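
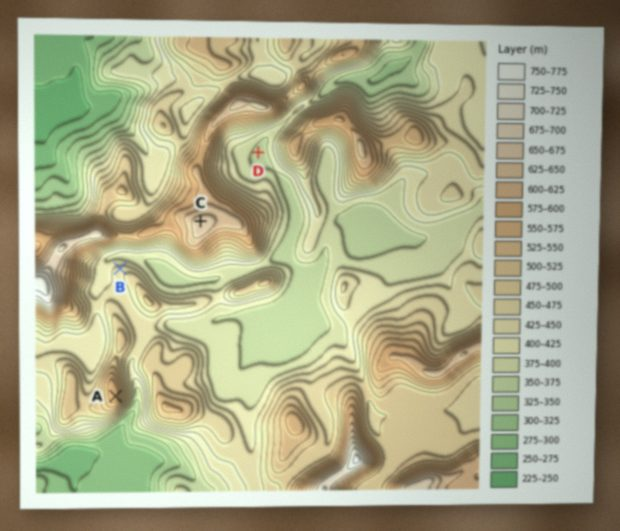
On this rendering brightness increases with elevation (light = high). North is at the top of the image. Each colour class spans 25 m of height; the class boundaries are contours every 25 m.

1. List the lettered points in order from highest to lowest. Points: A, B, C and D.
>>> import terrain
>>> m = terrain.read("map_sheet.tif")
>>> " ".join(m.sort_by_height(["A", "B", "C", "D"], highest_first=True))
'C A B D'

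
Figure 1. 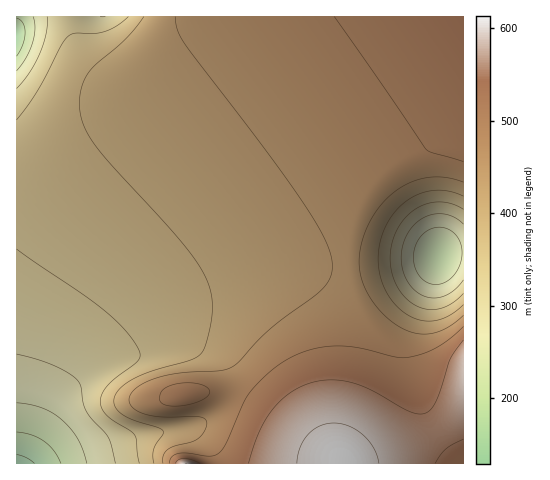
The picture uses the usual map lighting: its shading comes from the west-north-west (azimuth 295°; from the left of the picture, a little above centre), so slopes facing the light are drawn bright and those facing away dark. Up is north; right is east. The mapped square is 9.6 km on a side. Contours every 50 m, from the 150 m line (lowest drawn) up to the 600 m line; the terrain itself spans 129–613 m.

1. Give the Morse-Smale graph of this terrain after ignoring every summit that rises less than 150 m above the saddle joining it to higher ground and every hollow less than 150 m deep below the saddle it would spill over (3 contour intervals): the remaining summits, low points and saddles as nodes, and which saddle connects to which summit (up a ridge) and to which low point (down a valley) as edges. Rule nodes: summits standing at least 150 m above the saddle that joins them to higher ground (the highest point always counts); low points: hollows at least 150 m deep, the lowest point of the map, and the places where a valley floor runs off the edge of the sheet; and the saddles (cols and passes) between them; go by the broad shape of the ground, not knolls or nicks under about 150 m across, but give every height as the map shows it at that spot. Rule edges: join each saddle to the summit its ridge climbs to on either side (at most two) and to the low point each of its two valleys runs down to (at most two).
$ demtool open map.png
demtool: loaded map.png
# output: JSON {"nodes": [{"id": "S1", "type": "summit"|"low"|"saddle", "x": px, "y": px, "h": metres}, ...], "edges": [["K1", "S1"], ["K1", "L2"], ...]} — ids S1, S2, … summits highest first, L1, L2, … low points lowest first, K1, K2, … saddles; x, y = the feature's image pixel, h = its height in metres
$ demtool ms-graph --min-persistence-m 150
{"nodes": [
{"id": "S1", "type": "summit", "x": 343, "y": 460, "h": 613},
{"id": "L1", "type": "low", "x": 17, "y": 463, "h": 129},
{"id": "L2", "type": "low", "x": 17, "y": 36, "h": 155},
{"id": "L3", "type": "low", "x": 438, "y": 256, "h": 201},
{"id": "K1", "type": "saddle", "x": 351, "y": 266, "h": 455},
{"id": "K2", "type": "saddle", "x": 17, "y": 166, "h": 367}],
"edges": [["K1", "S1"], ["K1", "L1"], ["K1", "L3"], ["K2", "S1"], ["K2", "L1"], ["K2", "L2"]]}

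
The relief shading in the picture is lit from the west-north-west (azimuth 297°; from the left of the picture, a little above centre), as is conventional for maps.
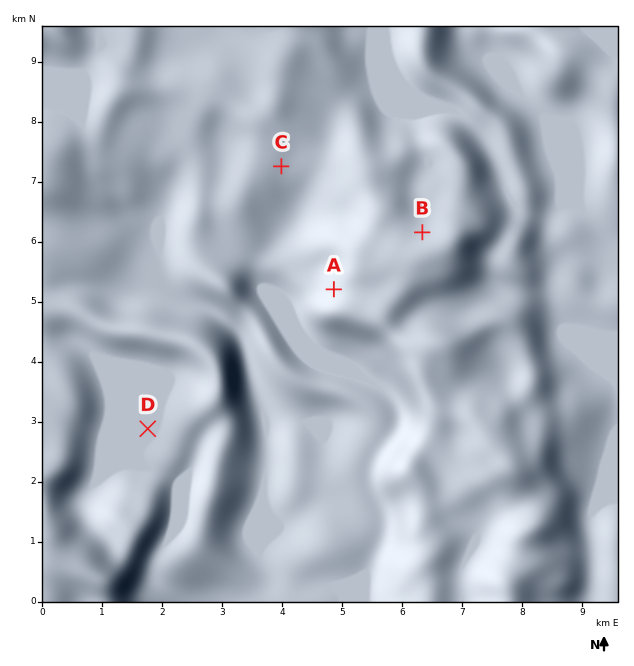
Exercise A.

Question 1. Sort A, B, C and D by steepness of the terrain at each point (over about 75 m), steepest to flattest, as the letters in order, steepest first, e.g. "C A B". A B C D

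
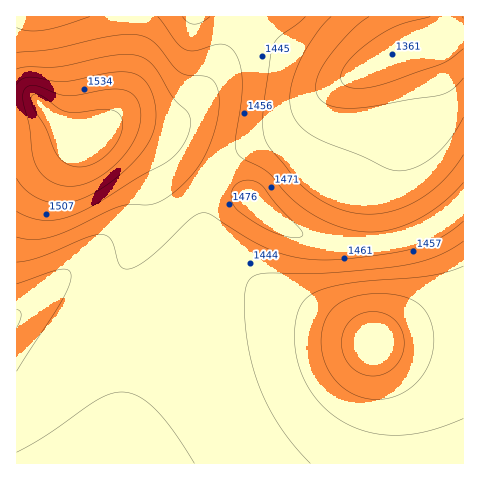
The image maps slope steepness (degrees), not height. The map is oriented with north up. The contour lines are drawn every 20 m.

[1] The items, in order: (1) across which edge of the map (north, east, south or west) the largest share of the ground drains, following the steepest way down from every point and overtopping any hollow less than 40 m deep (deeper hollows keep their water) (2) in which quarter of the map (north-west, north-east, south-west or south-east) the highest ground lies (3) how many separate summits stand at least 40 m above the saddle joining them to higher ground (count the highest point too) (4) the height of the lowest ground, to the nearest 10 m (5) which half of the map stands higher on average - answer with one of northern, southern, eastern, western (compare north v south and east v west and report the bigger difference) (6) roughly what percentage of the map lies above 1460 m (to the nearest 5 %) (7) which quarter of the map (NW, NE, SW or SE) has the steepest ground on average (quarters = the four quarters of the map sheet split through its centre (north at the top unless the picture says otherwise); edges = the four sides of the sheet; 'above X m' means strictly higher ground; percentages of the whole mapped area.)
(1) Drainage is mainly to the east: more ground falls towards that edge than towards any other.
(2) The highest point lies in the north-west quarter of the map.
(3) There is 1 summit with 40 m or more of prominence.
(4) The lowest ground is at about 1360 m.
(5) The western half stands higher on average than the eastern half.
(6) Roughly 30 % of the ground is higher than 1460 m.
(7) Slopes are steepest in the north-west quarter.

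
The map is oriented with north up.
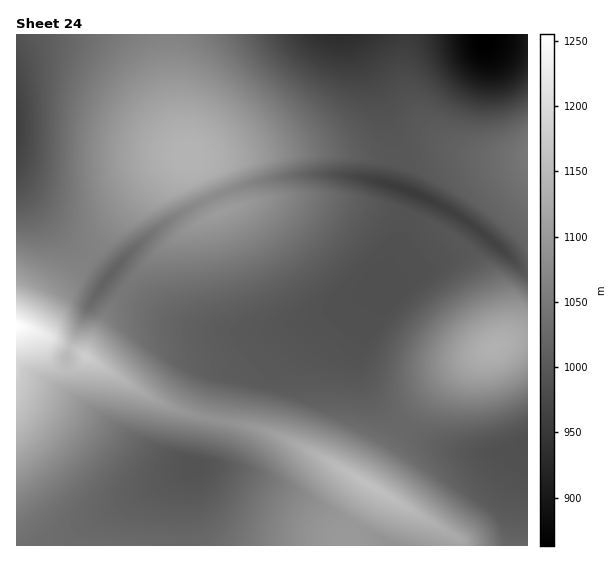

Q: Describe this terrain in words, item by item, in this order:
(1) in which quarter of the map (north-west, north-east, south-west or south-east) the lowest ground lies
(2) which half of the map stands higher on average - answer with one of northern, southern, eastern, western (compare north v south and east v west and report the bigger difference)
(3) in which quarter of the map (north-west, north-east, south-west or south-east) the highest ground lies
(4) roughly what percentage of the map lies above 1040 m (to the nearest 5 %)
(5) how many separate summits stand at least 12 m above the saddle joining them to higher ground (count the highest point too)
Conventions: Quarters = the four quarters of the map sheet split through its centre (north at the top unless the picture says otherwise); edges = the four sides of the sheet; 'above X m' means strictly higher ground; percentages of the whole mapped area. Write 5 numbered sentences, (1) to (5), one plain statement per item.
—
(1) The lowest point lies in the north-east quarter of the map.
(2) Taken as a whole, the western half is higher than the eastern.
(3) The highest ground is in the south-west quarter.
(4) Ground above 1040 m makes up about 45 % of the sheet.
(5) There are 7 summits with 12 m or more of prominence.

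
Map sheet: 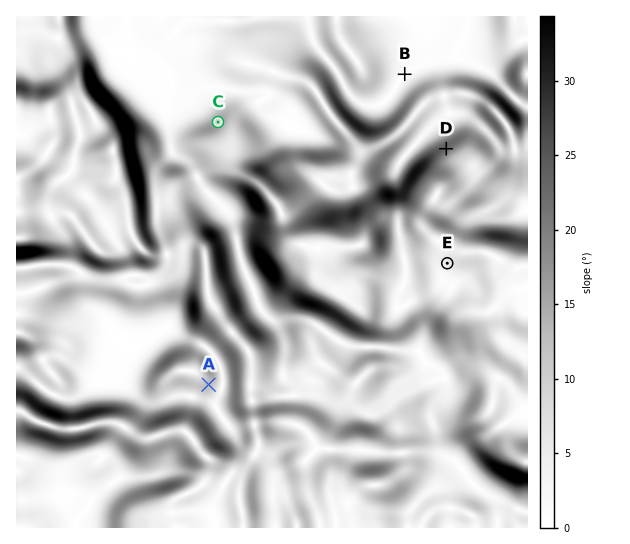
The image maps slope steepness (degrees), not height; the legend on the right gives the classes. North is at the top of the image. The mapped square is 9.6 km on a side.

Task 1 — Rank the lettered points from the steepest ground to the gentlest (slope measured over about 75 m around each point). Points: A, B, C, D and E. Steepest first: D C A E B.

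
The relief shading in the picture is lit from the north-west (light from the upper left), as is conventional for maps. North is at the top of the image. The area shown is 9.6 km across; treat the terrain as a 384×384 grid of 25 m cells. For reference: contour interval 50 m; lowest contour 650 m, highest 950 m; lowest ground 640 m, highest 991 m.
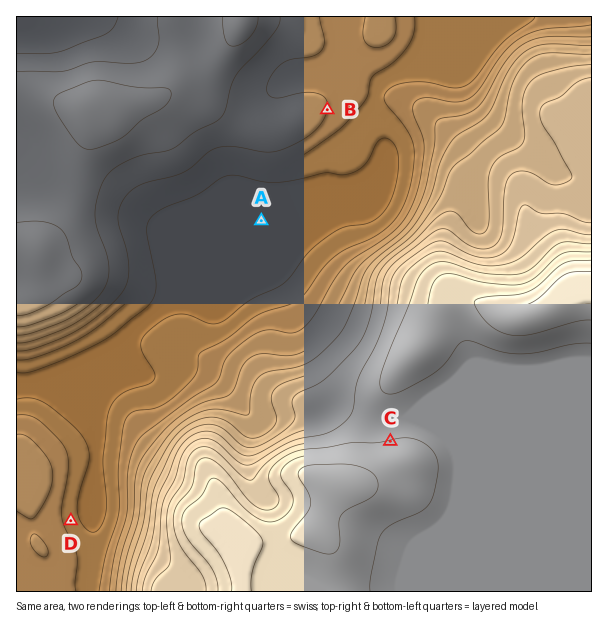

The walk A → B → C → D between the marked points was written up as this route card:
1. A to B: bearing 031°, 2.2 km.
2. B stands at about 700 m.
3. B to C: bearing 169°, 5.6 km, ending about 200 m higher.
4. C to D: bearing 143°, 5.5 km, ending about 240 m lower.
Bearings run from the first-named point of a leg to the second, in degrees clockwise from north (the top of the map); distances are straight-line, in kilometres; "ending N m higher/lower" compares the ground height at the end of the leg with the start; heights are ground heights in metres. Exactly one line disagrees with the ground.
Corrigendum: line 4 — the bearing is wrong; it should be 256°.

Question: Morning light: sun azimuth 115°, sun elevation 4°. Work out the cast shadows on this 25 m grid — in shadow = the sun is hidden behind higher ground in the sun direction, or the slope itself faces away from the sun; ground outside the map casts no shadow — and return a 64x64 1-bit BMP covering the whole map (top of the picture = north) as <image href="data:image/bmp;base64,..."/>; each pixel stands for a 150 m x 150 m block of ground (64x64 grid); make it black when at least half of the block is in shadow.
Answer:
<image width="64" height="64" href="data:image/bmp;base64,Qk0+AgAAAAAAAD4AAAAoAAAAQAAAAEAAAAABAAEAAAAAAAACAAATCwAAEwsAAAIAAAAAAAAA////AAAAAAAAfw8AAAAAAAH/HwAAAAAAA/8+AAAAAAAH/4AAAAAAAA//wAAAAAAAP//gAAAAAAB//+AAAAAAAP//4AYAAAAA///wDwAAAAA///gfAAAAAD//+D8AAAAAH//4PAAAAAA///g8AAAAAD//+H4AAAAAf//4/4AAAAD///n/+AAAAP//+f/4wAAA//////yAAAD//////AAAAP/////8AAAA//////4AAAD////8fgAAAP////5/AAAA//////+AAAD//////8AAAAf//9//wAAAAP4P///gAAAAAA////AAAAAAB///8AAAAAAP///wAAAAAA////gAAAAAH///+AAAAAAf///8AeAAAD////4D8AAAP////gf4AAA////+H/wAAD////4//AAAP////n//AAA////+//sAAB//////8AAAD//////gAAAH/////wAAAAf/////AAAAA////z4AAAAD////HgAAAAP///8eAAAAAP///x4AAAAAAH//jAAAAAAAH/+AAAAAAAAH/4AAAAAAAAP/AAAAAAAAAf54AAAAAAAA+H+AAAAAAAAA/8AAAAAAAAH/wA8AAAAAAf+AH4AAAAAD/4Y/gwAAAAf/gP+HgAAAD//A/4+AAAAP/+D/jwQAAA//8f4PDgAAB///AA8PAAAH//gADw8AAAP/wA=="/>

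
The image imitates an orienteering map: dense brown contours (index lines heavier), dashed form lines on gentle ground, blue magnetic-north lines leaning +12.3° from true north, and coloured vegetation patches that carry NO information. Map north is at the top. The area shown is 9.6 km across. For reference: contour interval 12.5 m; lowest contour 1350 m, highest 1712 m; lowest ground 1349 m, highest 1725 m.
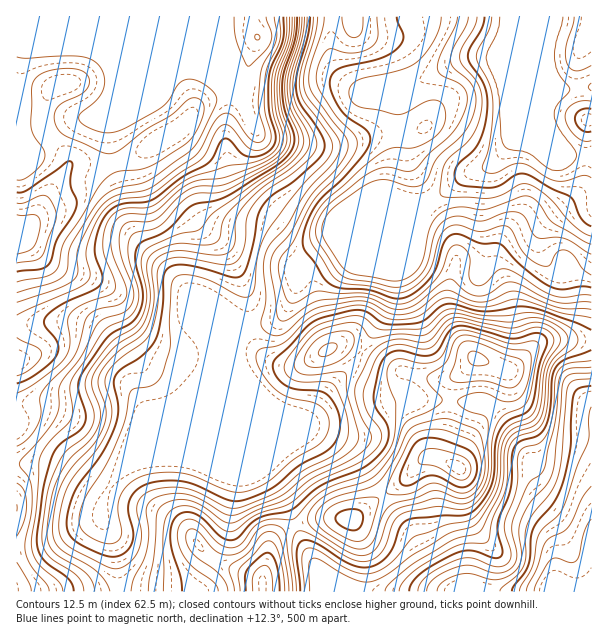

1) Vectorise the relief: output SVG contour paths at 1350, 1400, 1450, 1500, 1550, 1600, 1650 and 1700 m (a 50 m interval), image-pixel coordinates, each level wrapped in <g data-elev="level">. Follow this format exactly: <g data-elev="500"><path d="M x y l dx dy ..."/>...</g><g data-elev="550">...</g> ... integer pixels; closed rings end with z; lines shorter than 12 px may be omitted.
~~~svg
<g data-elev="1350"><path d="M563 17l-7 25-1 18 3 12 11 15 1 3-14 17-2 10 4 9 17 24 2 6-4 6-5 5-5 3-6 1-11-4-13-11-6-4-19-3-5-6-2-8-3-46-12-30 2-8 9-19 3-15"/></g><g data-elev="1400"><path d="M534 591l3-9 14-22 6-2 15 5 5-3 7-29 7-12"/><path d="M591 244l-7-3-30-18-6-5-11-17-6-4-6-1-39 13-28-2-9 2-8 4-6 5-5 9-6 30-4 9-8 9-11 5-12 1-33-6-8-3-8-8-15-24-3-9 1-9 6-9 9-9 25-18 14-6 12 0 22 7 11-2 6-6 9-21 22-20 8-9 8-19 0-17-5-11-18-16-2-7 3-9 12-23 3-10"/></g><g data-elev="1450"><path d="M500 591l3-4 15-12 5-8 3-10-1-23 2-10 7-12 17-20 6-13 5-21 4-63 2-9 7-6 16-1"/><path d="M591 295l-9 0-18 2-10-1-13-6-26-18-11-3-7 2-12 13-5 2-4-1-5-3-2-4 1-17-1-7-5-6-8-3-4 2-3 4-7 19-7 11-16 15-12 7-14 1-19-9-9-2-27 0-18-2-8 2-18 10-4 0-3-3-8-27-1-7 2-8 13-16 20-41 31-33 10-13 3-9 0-6-2-5-19-19-17-27-3-11 2-12 5-11 6-6 24 4 10-2 9-4 4-5 2-6-1-19"/></g><g data-elev="1500"><path d="M409 591l3-9 9-9 14-9 21-11 14-3 24 8 4 0 3-2 2-5-5-18 0-9 12-35 2-31 2-9 5-7 18-6 8-8 5-18 2-33 5-11 9-7 25-9"/><path d="M591 330l-15-7-33-12-21-5-39 5-28-7-8 0-7 3-17 14-15 3-24-1-16-11-9-2-11 1-30 8-10 7-18 20-15 13-2 4 0 5 5 10 9 8 10 3 24 3 6 3 5 5 6 13 2 13-3 12-8 11-30 17-29 23-28 12-14-1-31-15-15-4-23 0-16 5-10 8-5 10 0 9 5 20-1 9-5 9-8 5-8 1-10-3-20-9-10-8-3-6-1-9 5-25 7-14 24-31 13-30 2-15-4-23 1-7 7-8 15-9 9-8 7-8 4-8 6-28 0-29 2-8 8-5 10-1 21 4 27 8 6 0 5-2 6-12 6-23 3-22 6-12 9-11 27-18 18-16 6-9 2-6-2-8-23-34-4-15 1-15 10-36 3-21"/></g><g data-elev="1550"><path d="M84 591l-2-7-5-8-24-16-6-6-4-8-1-10 6-44 8-23 8-16 22-17 7-13 1-12-9-24 2-10 6-11 17-22 7-7 17-9 8-11 4-11 1-10-6-35 1-6 4-5 6-4 24-11 24-6 15-17 67-47 13-13 3-8 0-7-11-29-2-22 2-15 11-33 2-21"/><path d="M304 591l-2-33 1-6 3-3 5-1 7 3 23 14 12 6 9 3 9-1 9-3 10-7 24-26 32-12 22-4 9-7 12-16 6-13 2-12 1-26 5-13 8-9 19-8 6-9 6-42 12-24-1-6-4-4-6-4-7-1-18 6-9 0-42-10-9-1-10 4-13 18-6 4-9 1-21-5-13 4-6 5-5 7-12 33 1 9 3 9 14 22 0 8-6 9-18 14-42 19-25 20-33 12-24 16-5 1-6-3-18-16-10-6-11-1-10 3-7 7-2 12-1 63"/><path d="M320 356l4 1 7-3 5-4 1-5-5-2-8 2-5 6z"/></g><g data-elev="1600"><path d="M31 591l-2-9-12-20"/><path d="M289 591l-2-19-6-31-5-7-7-3-8 4-13 18-18 13-1 6 5 19"/><path d="M353 548l10 1 8-5 4-7 9-24 4-6 5-3 22-6 19-7 6 0 21 8 7-2 6-4 8-11 3-14-2-25-5-12-23-10-9-2-11 1-19 5-9 8-12 25-17 24-10 6-32 9-13 8-7 10 0 6 2 4 11 9z"/><path d="M17 536l7-16 3-16-3-13-7-8"/><path d="M17 446l10-7 9-11 5-12-1-17 1-6 7-9 20-19 6-9 4-9 9-30 11-8 21-4 6-6 2-6-1-6-12-29-3-13 1-15 5-11 9-5 20 0 7-2 8-5 18-17 10-6 11-4 24-2 30-11 16-8 10-10 3-12-7-27-1-29 2-13 11-27 2-24"/><path d="M505 387l8 0 7-6 4-12 0-4-3-5-45-18-9-1-6 3-3 4-3 15-5 12 1 5 8 3 27-2z"/></g><g data-elev="1650"><path d="M17 302l40-13 17-9 4-8-1-17 2-9 13-27 10-13 6-6 9-5 24-4 9-3 43-30 7-8 13-26 8-9 6-2 4 2 20 24 6 3 6-1 2-4 0-5-7-27 2-27 3-13 10-17 3-8 1-8-3-15"/></g><g data-elev="1700"><path d="M17 263l18-3 6-3 15-41-4-13-7-7-6 0-16 7-6 0"/></g>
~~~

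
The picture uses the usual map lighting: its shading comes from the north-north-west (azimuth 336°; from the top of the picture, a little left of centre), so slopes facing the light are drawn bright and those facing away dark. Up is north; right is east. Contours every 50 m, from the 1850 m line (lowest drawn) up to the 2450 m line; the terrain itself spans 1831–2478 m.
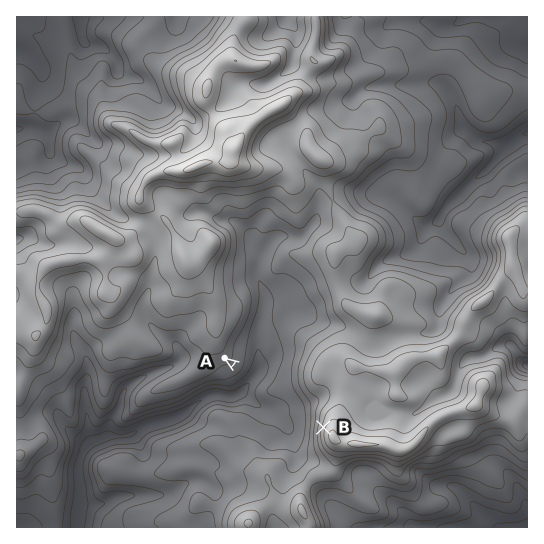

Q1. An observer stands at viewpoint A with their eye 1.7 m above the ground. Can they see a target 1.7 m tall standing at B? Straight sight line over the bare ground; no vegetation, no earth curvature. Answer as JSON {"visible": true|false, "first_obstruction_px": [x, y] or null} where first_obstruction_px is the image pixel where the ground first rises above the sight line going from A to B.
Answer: {"visible": true, "first_obstruction_px": null}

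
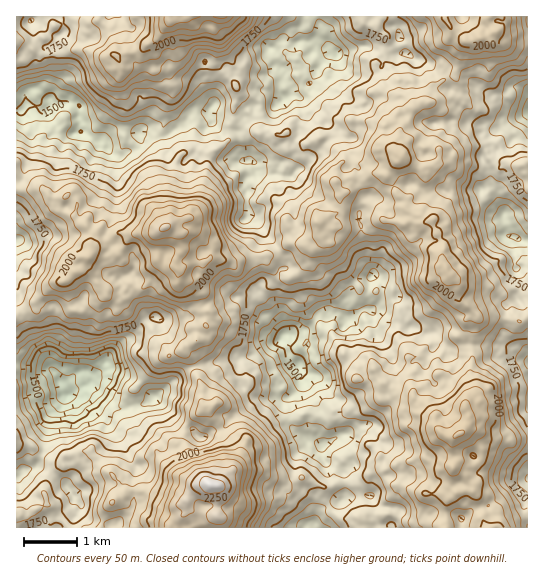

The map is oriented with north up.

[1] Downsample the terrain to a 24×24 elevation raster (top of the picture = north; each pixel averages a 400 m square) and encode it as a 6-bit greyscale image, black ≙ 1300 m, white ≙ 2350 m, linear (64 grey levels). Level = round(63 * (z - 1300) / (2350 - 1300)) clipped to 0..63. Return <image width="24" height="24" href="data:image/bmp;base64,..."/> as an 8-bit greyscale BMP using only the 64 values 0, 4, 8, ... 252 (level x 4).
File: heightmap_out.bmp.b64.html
<image width="24" height="24" href="data:image/bmp;base64,Qk12BgAAAAAAADYEAAAoAAAAGAAAABgAAAABAAgAAAAAAEACAAATCwAAEwsAAAABAAAAAAAAAAAAAAEBAQACAgIAAwMDAAQEBAAFBQUABgYGAAcHBwAICAgACQkJAAoKCgALCwsADAwMAA0NDQAODg4ADw8PABAQEAAREREAEhISABMTEwAUFBQAFRUVABYWFgAXFxcAGBgYABkZGQAaGhoAGxsbABwcHAAdHR0AHh4eAB8fHwAgICAAISEhACIiIgAjIyMAJCQkACUlJQAmJiYAJycnACgoKAApKSkAKioqACsrKwAsLCwALS0tAC4uLgAvLy8AMDAwADExMQAyMjIAMzMzADQ0NAA1NTUANjY2ADc3NwA4ODgAOTk5ADo6OgA7OzsAPDw8AD09PQA+Pj4APz8/AEBAQABBQUEAQkJCAENDQwBEREQARUVFAEZGRgBHR0cASEhIAElJSQBKSkoAS0tLAExMTABNTU0ATk5OAE9PTwBQUFAAUVFRAFJSUgBTU1MAVFRUAFVVVQBWVlYAV1dXAFhYWABZWVkAWlpaAFtbWwBcXFwAXV1dAF5eXgBfX18AYGBgAGFhYQBiYmIAY2NjAGRkZABlZWUAZmZmAGdnZwBoaGgAaWlpAGpqagBra2sAbGxsAG1tbQBubm4Ab29vAHBwcABxcXEAcnJyAHNzcwB0dHQAdXV1AHZ2dgB3d3cAeHh4AHl5eQB6enoAe3t7AHx8fAB9fX0Afn5+AH9/fwCAgIAAgYGBAIKCggCDg4MAhISEAIWFhQCGhoYAh4eHAIiIiACJiYkAioqKAIuLiwCMjIwAjY2NAI6OjgCPj48AkJCQAJGRkQCSkpIAk5OTAJSUlACVlZUAlpaWAJeXlwCYmJgAmZmZAJqamgCbm5sAnJycAJ2dnQCenp4An5+fAKCgoAChoaEAoqKiAKOjowCkpKQApaWlAKampgCnp6cAqKioAKmpqQCqqqoAq6urAKysrACtra0Arq6uAK+vrwCwsLAAsbGxALKysgCzs7MAtLS0ALW1tQC2trYAt7e3ALi4uAC5ubkAurq6ALu7uwC8vLwAvb29AL6+vgC/v78AwMDAAMHBwQDCwsIAw8PDAMTExADFxcUAxsbGAMfHxwDIyMgAycnJAMrKygDLy8sAzMzMAM3NzQDOzs4Az8/PANDQ0ADR0dEA0tLSANPT0wDU1NQA1dXVANbW1gDX19cA2NjYANnZ2QDa2toA29vbANzc3ADd3d0A3t7eAN/f3wDg4OAA4eHhAOLi4gDj4+MA5OTkAOXl5QDm5uYA5+fnAOjo6ADp6ekA6urqAOvr6wDs7OwA7e3tAO7u7gDv7+8A8PDwAPHx8QDy8vIA8/PzAPT09AD19fUA9vb2APf39wD4+PgA+fn5APr6+gD7+/sA/Pz8AP39/QD+/v4A////AHhwbHiIlLTQ1NjAjGxYWGx0cISYnKCkiGx0YGyUlKTQ4OjImHxsZGBkeJCkqKiYdFhoaHSMhJTA4OTMnHxwYGBsgIyksKyMZGRgcHhwdIycqLi8nHRUTFxsfJCouKycfGBESFhYYHSIiJSgiGRQUFBgeJi4xMCkhEwkHCxEUFRwmJiEaFRUWGBwhJysuMCkcEAYCBQwUExgkIx0YEg8SGyAiJiUoLScbDwUFBgkVHB4hHhoXEAwSHSEgIiIjJSAZFA0REg8YHyMlIBoSDA4VGxsbHx4hIh4ZHRocHx4cHCAlJB0TDg8TEhQYGh0iJiEfICEjJCUjICUnIx0YFhcUExMWGyIoJyAdHSUpJyYmKS4rJCAbHR4cFxQWICotJx8aGCIqKygnLTAtKiUhHyIiHRYZISssIxsVFB0lKiksMjIvKiAdISUnIx8gJyooHRMQGSEmJyYqMjMxJhcYICQoJSMnKSolGhISHyQmIx8kKioqJBcYHCAlJiMmJyUiGRUZHyAfGxgcISAgHBUUFxokJSYoJycjGxkeGhgWEhEUGRoaGBMVGBoeIiUqKSckHRocEhIPDhESFBUWFhcZGhocHSInJiMgGxgWDQ0OEBcYFxcTExcWFBcZHB8kJCIfHBkSDg0QGSEfHh4XFhkVERIVGR0gIiIgHRoUGBYXICgnJCIcGxoUERIRExocHB4hICAcHRsdIicoKicjIxwTEhEPEhgaGiEnKSgjGxscICMlLTEwLygbFRMSGBwaHSQpKiskA=="/>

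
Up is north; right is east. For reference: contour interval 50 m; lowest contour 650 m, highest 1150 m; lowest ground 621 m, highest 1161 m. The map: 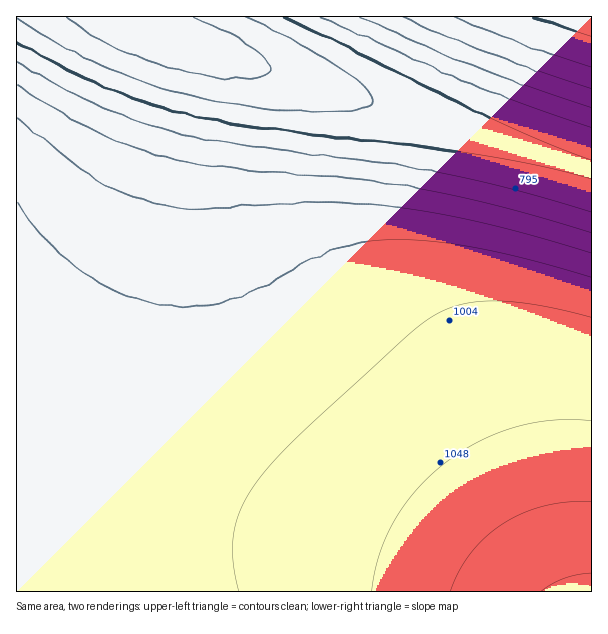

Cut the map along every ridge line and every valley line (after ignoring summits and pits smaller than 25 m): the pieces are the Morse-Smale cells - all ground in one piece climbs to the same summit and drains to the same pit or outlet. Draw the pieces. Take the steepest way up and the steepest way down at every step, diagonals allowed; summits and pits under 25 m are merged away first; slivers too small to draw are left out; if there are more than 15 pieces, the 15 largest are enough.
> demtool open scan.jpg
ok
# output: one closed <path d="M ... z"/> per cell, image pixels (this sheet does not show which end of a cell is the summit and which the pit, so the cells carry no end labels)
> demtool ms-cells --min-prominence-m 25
<path d="M129 16l-113 1 0 574 575 1 1-422-362-112-95-32-5-5z"/><path d="M591 16l-460 0-1 5 5 5 95 32 361 111z"/>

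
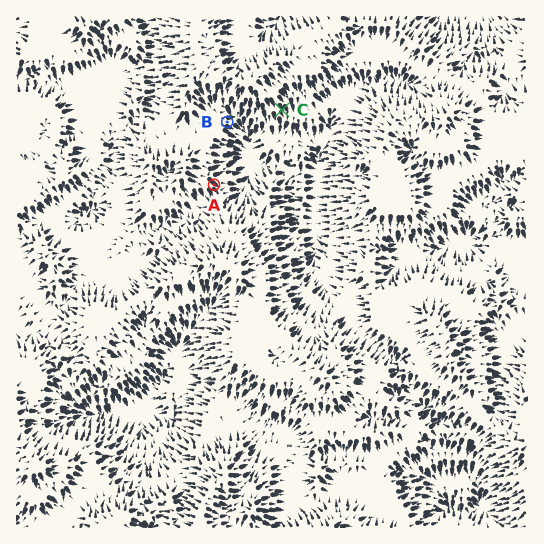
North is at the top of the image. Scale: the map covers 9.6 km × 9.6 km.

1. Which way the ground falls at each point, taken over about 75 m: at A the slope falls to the SE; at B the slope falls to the E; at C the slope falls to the SE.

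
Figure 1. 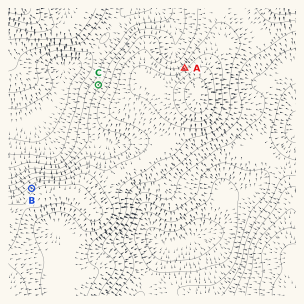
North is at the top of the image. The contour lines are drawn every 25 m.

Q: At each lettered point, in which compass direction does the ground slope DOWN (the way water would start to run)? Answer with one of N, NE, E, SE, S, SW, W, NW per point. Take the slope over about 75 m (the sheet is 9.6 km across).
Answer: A NW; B NW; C NW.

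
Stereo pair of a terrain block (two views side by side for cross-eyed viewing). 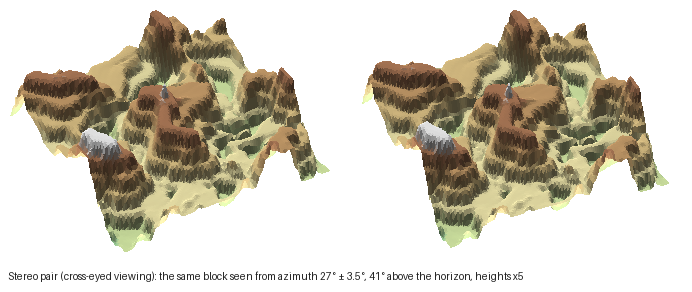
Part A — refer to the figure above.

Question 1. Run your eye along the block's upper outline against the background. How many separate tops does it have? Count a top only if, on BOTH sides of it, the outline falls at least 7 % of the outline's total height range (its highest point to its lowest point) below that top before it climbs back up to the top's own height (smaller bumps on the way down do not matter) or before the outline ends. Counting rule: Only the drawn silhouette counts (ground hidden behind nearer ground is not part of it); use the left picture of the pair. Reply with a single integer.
2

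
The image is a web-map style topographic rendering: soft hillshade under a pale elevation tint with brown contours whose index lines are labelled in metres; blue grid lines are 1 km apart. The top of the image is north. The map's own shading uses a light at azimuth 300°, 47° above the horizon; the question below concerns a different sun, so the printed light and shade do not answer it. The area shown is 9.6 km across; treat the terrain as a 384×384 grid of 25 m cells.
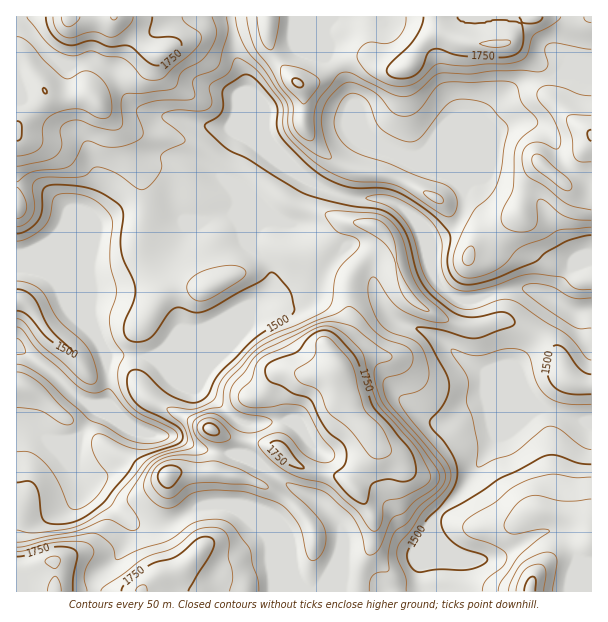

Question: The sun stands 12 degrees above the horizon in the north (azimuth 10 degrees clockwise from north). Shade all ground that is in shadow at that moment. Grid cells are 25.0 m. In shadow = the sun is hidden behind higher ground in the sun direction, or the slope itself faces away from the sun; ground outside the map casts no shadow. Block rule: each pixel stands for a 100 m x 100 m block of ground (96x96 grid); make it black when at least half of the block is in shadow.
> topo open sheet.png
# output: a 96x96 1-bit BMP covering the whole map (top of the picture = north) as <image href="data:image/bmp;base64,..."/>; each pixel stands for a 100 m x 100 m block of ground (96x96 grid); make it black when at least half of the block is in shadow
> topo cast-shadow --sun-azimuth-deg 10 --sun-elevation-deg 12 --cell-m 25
<image width="96" height="96" href="data:image/bmp;base64,Qk2+BAAAAAAAAD4AAAAoAAAAYAAAAGAAAAABAAEAAAAAAIAEAAATCwAAEwsAAAIAAAAAAAAA////AAAAAAAAAAAAAAAAAAAAAAAAAAAAAAAAAAAAAAAAAAAAAAAAAAAAAAAAAAAAAAAAAAAAAAAAAAAAAAAAAAAAAAAAAAAAAAAAAAAAAAAAAAAAAAAAAAAPgAAAAAAAAAAAAAA/gAAAAAAAAAAAACA/AAAAAAAAAAAD4PAAAAAAAAAAAAAH4PgAAAAAAAGAAAYH4LgAAAAAAAHAAA4PwDwAAAAAAAPgcfwfwD4AAAAAAAPv//g/wH4AAAAAAAP///H/gH8AAAAAAAP//+P/AH8AAAAAAAOP/w/+AD8AAAAAAAAH/B/4AAAAAAAAAAAAAD/AAAAAAAAAAAAAAH4AAAAAAAAAAAAAAPgAAAAAAAAAAAABAPAAAAAAAAAAAAAD8eAYAAAAAAAAAAGH/AA8AAAAAAAAAB//4AB8AAAAAAAAAD//gAB4AAAAAAAAAD/4B4DwAAAAAAAAAH/wD+PgAAAAAAAAAH/AD+fgAAAAAB4AAP8AD+fAAAAAAD8AOPgADgeAAAAAAH8Af/AAAAfAAAAAAP8A/sAAAAfAAAAAAHwB+AAAAACAAAAAAAAD8AAAAAAAAAAAAAAP4AAAAAAAAAAAAAAfwAAAAAAAAAAAAAA/gAAAAAAAAAAAAAD/AAAAAAAAAAAAAAD+AHAAAAAAAADgAAD8AEAAAAAAAAfgAADwAAAAAAAAAA/gAADwAAAAAAAAAD/AAADgAAACAAAAAP8AAADgAAAHgAAAAf4AAADAAAAPwAAAAfgAAAaAAAAP8AAAAcB4AB8AAAAD+AAAAAD+AB8AAAAAfgAAAAD/gf8AAAAAHgAAAAH///8AAAAABgAAAAH//+AAAAAAAAAAAAH//8AAAAAAAAAAAAHz/4AAAAAAAAAAAAAADACAAAAAAAAAAAAAAB7AAAAAAAAAAAAAAD7gAAAAAAAAAA4ABz7gAAAAAAAA4B4ADz/wAAAAAAAB4D8ABD/wAAAAAAAB4D8AAD/gAAAAAAAAAH8AAH+BBgAAAAAAAP8AAH8D/wAAAAAAAf8AAPwH/wAAAAAAf/4AAfgP/gAAAAAH//gAA/gf/gAAAAA//+AAA/A/+AAAAAH//4AAA+D/8AAAAAf//gAAB4D/wAAAAAf/gAAABwD/gAAAAA/8AAAAAAD+AAAAAA/wAAAAAADwAAAAAB/gAAAAAADADAAAAB/AAAAAAAAADAAAAD/AAAAAAAAAHgAAAD+AAAAAAAAAPwAAAD8ABgAAAAAAfwAAAH4AHwAAAAAA/wAPAHwAP4AAAAAB/gP/gPwAf8D/AAAA+A//Af4A/8H/gAAAAA/8Af4B/+P/wAAAAB/wA/8b//P/4AAAAA/AA/8f////4AAAAAOA//wH////8AAAAAEB9/AD////+AAAAAP/x+AB4H//+AABw4f8B+AAAAP/+AAD///4B8AAAAP/+AAH/+AAA8AAAAH/8AAH/8AAA4AAAAD/IAAH/8AAAAAAAAAAAAAH/4AAAAAAAAAAA4AH/gAAAAAAAAAAA4ACAAAAAAAAAAAAA4AAAAAAAAAAAAAAAAA="/>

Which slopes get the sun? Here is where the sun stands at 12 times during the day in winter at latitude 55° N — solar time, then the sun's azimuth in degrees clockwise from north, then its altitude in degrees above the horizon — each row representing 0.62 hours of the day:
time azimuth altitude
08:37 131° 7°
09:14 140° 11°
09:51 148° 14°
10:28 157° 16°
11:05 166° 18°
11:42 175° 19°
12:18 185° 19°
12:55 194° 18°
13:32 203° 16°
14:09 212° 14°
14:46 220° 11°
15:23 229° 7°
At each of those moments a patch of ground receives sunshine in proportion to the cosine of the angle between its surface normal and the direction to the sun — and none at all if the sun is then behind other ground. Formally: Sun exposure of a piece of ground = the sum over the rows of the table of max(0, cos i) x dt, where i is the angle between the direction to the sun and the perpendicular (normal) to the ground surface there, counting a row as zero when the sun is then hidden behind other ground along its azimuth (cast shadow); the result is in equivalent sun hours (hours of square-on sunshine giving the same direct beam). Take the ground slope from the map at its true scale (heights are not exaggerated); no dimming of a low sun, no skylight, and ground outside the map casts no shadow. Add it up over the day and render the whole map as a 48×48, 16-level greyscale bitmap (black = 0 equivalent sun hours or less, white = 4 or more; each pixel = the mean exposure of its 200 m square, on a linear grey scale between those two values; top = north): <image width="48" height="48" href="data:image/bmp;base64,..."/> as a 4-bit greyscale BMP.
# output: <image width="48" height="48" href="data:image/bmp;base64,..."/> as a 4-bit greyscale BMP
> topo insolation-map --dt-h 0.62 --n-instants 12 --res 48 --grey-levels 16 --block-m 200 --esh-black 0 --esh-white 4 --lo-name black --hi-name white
<image width="48" height="48" href="data:image/bmp;base64,Qk32BAAAAAAAAHYAAAAoAAAAMAAAADAAAAABAAQAAAAAAIAEAAATCwAAEwsAABAAAAAAAAAAAAAAABEREQAiIiIAMzMzAERERABVVVUAZmZmAHd3dwCIiIgAmZmZAKqqqgC7u7sAzMzMAN3d3QDu7u4A////AHd2dlREV3iHd3Znd3d3d4h2d3ZmVWeHd3d3eGQiJXiYd2Vnd5h3eZdEREMzIzR3dzVneIdCESR5l2Znd5l3ipVWd3ZlQxFXdwABJGVTEAE3h1Vnd5l3eZiGd3mqljIlaAAAACNEMyIiRURneId3iaq4d5qqmHVFZyAAAANFZlQQAjZ3eWRoq5vKd3ZneImIhzEAAAFHiadCI1Z4qESLyHq8pkNEVniHZUQgAAFHm9yoiInNlEe9yIu96lMzRERERFVVMzIje8ze7/7HWL3beKrN7ZQ0MzNEREVVZmUyN4mry5Ulv+uGeaqpiIZEMiNEM0RVZ3dkIRIiIRNs2EIliamGM1dkMzMzIVVWd3dSAAABNWi7cxR3iIdTIlZlREQzM2Z3dmQQAAAr/JdSI1q6mHQhI1ZmZVVVRHeJliESMzSJcxEQJYuqhkISNFZmd2VUVYiIYyNYvMowAnqpiKqYZBEkZmZnd3ZWeJmFI2aMylEABL3LzbmIZCJGd3Znd3ebzKhSSbqqdCEQFWV5vMmHZEVnd3dnd3m8zEIUraiGQ0VDMyR6qqmHZWiIdmZnd3mZdgFKyWZkNFZmQRRmZVZ2VpqYZUV3d3d2QiW9plZlVmdmUxERE0ZTRnd2VFiZiIdlRIzJU1eruXdmVTEAAlYyNCEjRpqqqphURcuEI2iImYdmZVMQABESMhATe8qaqpZCI9pTRmdmeJiYZlQxAAABM0WM7GNGd1MiI8dFZnZVZ5q8qGVUMgACRWm7YgABMzI0d1NGd3ZmZ4qqu5dmVDI1VniEETZkIjRq3gJGd3d3d3dmiruHZmdmZ3dTJK/+uZrLqkVnd3eIh2ZURWd3iIhleIdURr3e7u3JZXd3d3eIh3ZlVDRoiIh0aIdVVniImrqId5d3d3Z4h3ZmZVZ3dnd2V4dVVVV3iaqqmOyHd3Znd3ZmZndlVVV5qpVFZ2Rnisy7zP2od3dmd3d2Znd2Zneal0I1i4VWiqmb37mId3qHd3eId3d3mYdBAAFI3ZZVZ3ebzFZ5qsuYd4iId3d5hTEAABW/2HdlVWisuVes7tqYiIh3ZneGQiR6zd/YMldmVovLh6zv7JmYiId2Z3dTNYzu3LhCRWd2Z6ylZ97suZqYd3ZniGU0aN23QzRXd3d3Z5hEisypmaqZiIiIdUNXjepTRWd3d3d3ZlM1iph3eKq6mZh1REZ4zsZFd3iYd3d3ZCFGeHd3isyoZVRFZnd4q4Zmd4mph3d3dURphlerzNyGZmiruXd2d3d3d5qpmHd3iImXMWequ6d4q83bh3dpmJmHeJqqmIiIiJqFM3d2Z2V6zduGaHed7Ly6vN3LqaqpmHdVZndUREV5rLh5vLrMple97+7uzN3cuodmd3VFZVaIq8vMuqzaQSR7uXerzu7v/rh3d2VYmIu7qrzKmKzIRFZndkNGrM3v/rd3d1WM7d3adEeamZqoZ3d2VVQ2q6qZmZiIiWet3dzKdkNGeIiId3d3ZVVFd1MzNIy6qniJmZmZh2VVVnh3d3d2Z3dmZVVlVYupiA=="/>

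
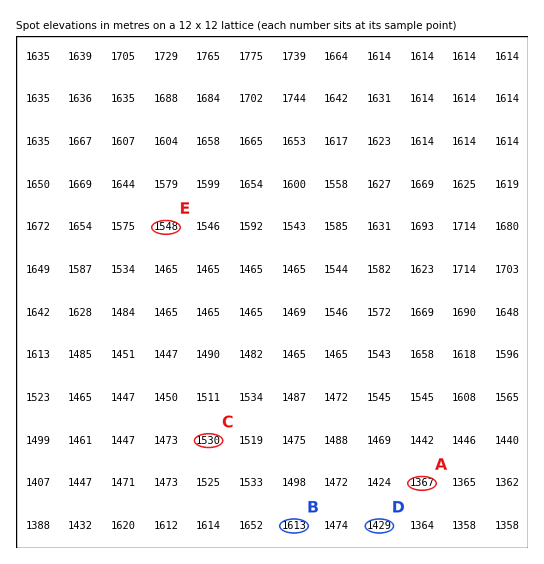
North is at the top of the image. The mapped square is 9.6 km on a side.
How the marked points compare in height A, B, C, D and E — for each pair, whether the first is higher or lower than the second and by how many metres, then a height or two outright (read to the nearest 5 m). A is lower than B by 250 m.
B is higher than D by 185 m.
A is lower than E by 185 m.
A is lower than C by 165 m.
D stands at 1430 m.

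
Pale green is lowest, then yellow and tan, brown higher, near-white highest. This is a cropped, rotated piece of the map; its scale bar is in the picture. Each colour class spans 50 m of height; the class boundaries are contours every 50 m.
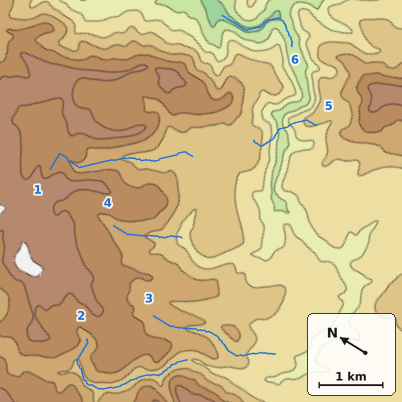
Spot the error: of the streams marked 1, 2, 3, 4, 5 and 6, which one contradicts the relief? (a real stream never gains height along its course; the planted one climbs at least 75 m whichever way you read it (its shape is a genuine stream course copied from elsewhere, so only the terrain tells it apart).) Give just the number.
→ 5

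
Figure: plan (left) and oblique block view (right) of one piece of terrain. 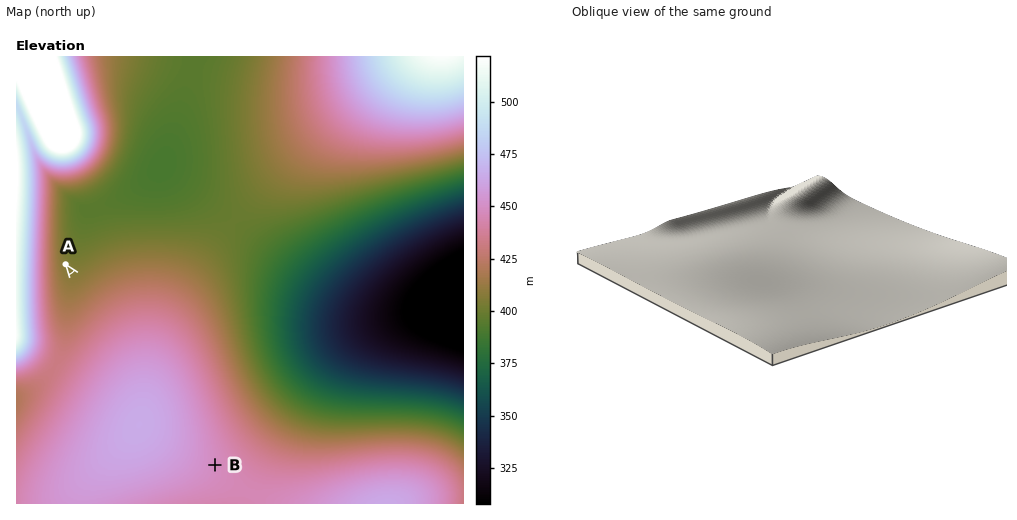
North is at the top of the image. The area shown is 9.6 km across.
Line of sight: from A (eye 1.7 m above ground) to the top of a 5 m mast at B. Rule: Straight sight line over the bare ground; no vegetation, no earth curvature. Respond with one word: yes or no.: no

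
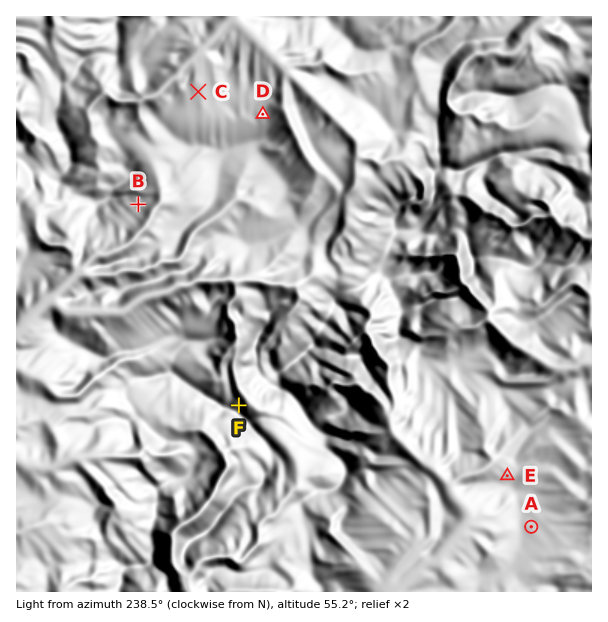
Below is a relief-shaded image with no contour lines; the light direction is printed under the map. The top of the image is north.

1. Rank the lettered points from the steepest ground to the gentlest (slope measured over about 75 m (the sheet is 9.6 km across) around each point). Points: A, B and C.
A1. B C A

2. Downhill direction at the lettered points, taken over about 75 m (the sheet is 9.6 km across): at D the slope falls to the NE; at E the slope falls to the NW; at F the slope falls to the NE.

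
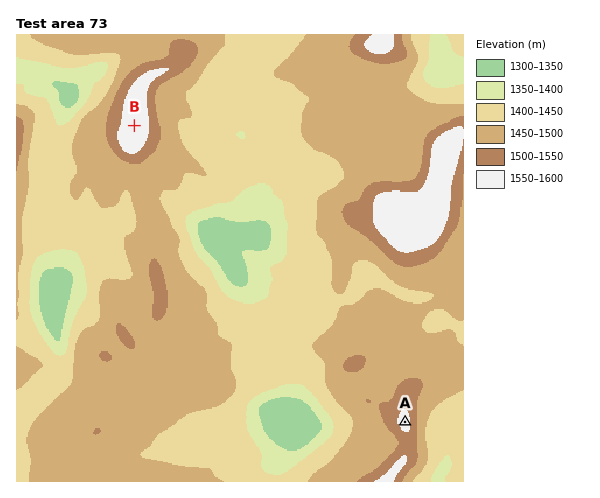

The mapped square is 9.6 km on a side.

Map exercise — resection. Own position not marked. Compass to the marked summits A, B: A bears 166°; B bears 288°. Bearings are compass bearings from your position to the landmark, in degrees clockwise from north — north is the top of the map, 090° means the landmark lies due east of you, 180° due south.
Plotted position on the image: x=349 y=195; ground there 1490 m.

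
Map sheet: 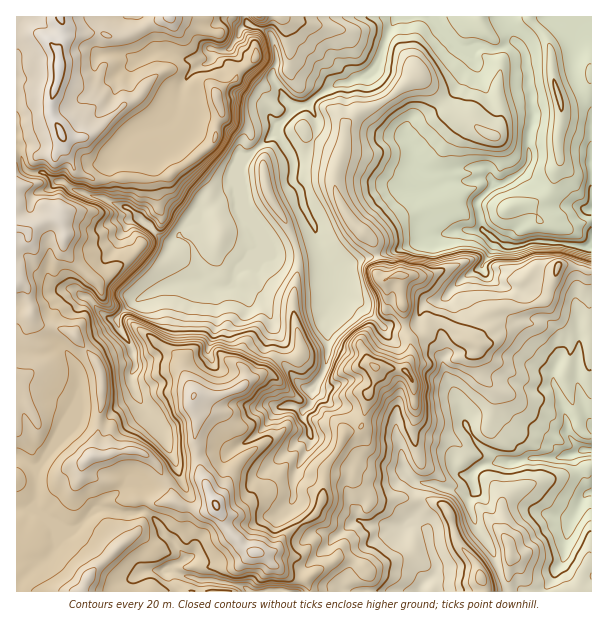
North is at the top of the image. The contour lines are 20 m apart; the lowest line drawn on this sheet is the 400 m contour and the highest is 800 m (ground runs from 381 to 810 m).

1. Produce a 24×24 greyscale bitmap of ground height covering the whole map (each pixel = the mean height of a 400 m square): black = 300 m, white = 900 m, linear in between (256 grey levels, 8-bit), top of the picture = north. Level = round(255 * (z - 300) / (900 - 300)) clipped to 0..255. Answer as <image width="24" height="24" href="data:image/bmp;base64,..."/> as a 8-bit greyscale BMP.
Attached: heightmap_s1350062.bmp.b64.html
<image width="24" height="24" href="data:image/bmp;base64,Qk12BgAAAAAAADYEAAAoAAAAGAAAABgAAAABAAgAAAAAAEACAAATCwAAEwsAAAABAAAAAAAAAAAAAAEBAQACAgIAAwMDAAQEBAAFBQUABgYGAAcHBwAICAgACQkJAAoKCgALCwsADAwMAA0NDQAODg4ADw8PABAQEAAREREAEhISABMTEwAUFBQAFRUVABYWFgAXFxcAGBgYABkZGQAaGhoAGxsbABwcHAAdHR0AHh4eAB8fHwAgICAAISEhACIiIgAjIyMAJCQkACUlJQAmJiYAJycnACgoKAApKSkAKioqACsrKwAsLCwALS0tAC4uLgAvLy8AMDAwADExMQAyMjIAMzMzADQ0NAA1NTUANjY2ADc3NwA4ODgAOTk5ADo6OgA7OzsAPDw8AD09PQA+Pj4APz8/AEBAQABBQUEAQkJCAENDQwBEREQARUVFAEZGRgBHR0cASEhIAElJSQBKSkoAS0tLAExMTABNTU0ATk5OAE9PTwBQUFAAUVFRAFJSUgBTU1MAVFRUAFVVVQBWVlYAV1dXAFhYWABZWVkAWlpaAFtbWwBcXFwAXV1dAF5eXgBfX18AYGBgAGFhYQBiYmIAY2NjAGRkZABlZWUAZmZmAGdnZwBoaGgAaWlpAGpqagBra2sAbGxsAG1tbQBubm4Ab29vAHBwcABxcXEAcnJyAHNzcwB0dHQAdXV1AHZ2dgB3d3cAeHh4AHl5eQB6enoAe3t7AHx8fAB9fX0Afn5+AH9/fwCAgIAAgYGBAIKCggCDg4MAhISEAIWFhQCGhoYAh4eHAIiIiACJiYkAioqKAIuLiwCMjIwAjY2NAI6OjgCPj48AkJCQAJGRkQCSkpIAk5OTAJSUlACVlZUAlpaWAJeXlwCYmJgAmZmZAJqamgCbm5sAnJycAJ2dnQCenp4An5+fAKCgoAChoaEAoqKiAKOjowCkpKQApaWlAKampgCnp6cAqKioAKmpqQCqqqoAq6urAKysrACtra0Arq6uAK+vrwCwsLAAsbGxALKysgCzs7MAtLS0ALW1tQC2trYAt7e3ALi4uAC5ubkAurq6ALu7uwC8vLwAvb29AL6+vgC/v78AwMDAAMHBwQDCwsIAw8PDAMTExADFxcUAxsbGAMfHxwDIyMgAycnJAMrKygDLy8sAzMzMAM3NzQDOzs4Az8/PANDQ0ADR0dEA0tLSANPT0wDU1NQA1dXVANbW1gDX19cA2NjYANnZ2QDa2toA29vbANzc3ADd3d0A3t7eAN/f3wDg4OAA4eHhAOLi4gDj4+MA5OTkAOXl5QDm5uYA5+fnAOjo6ADp6ekA6urqAOvr6wDs7OwA7e3tAO7u7gDv7+8A8PDwAPHx8QDy8vIA8/PzAPT09AD19fUA9vb2APf39wD4+PgA+fn5APr6+gD7+/sA/Pz8AP39/QD+/v4A////ALG0wLusqaGhpKWppZ+Pjn5vbXyKbmVaX7CutLy2rKSmssbGr52YjH50b391dWtRWLCtrrS6s6qwwb+wqZ2OgXRwcnplcmBJS66vsq+xs7rAzreinKiUh3xzemxgZVZJQbG0vLi0tbbBxK+jmqOYjnpuaFlYXlxSQ7CywMO9vKa9trKglJmdk3p0alpSTUtEPrixsry1oZ2/t6+mk4mgnH5+bFtaW1JGQLy0rrahk6nGv62RhIOWn4eNcFlgYVhLSLu1sLmXmbPGv76jhW+NppybbmBraFpOTrq3s7iSm7OyrLOeiHeIqaWad3V3alxSU7q3uqWJopuWiYl7g29wl4WLfoKCc2VaV762sJN+c2xpaGZoel5aa4SJfnt8eHFoW8GuoalzXl1cW1xhcltXZpeReG1ucXVzYsK2ta+fb19cXVpbZlpXb46Kd21WZHF5aMjBvKmfkGJeYVtaY1hec2VHQEQ5Mjk7L8jJwaqMhXpeYlthZFduclhDPzo0QkNAM8O8qp6Yo5prX1ttWl50XkhAQD42QEJAM7q1ubSysbKXZFxrVmNyXklAPz03ODpHO7zLybeurq6yk19cVmBwY01BRktPSjlLO8DPysS1rayusnRXWFxsZVBGUFlbUTpMQcPQxcG/tqytt3xbV1hfYWNaWVVRSjtOQ8TRyLy1ubGssKJobGBRS1ZrXUpIRjxNQsXSyLu3srConqaHdmxjWk9fTUJDQT5IP8jQy8K/vsO3royDgndtX0pIQ0VIPkNAPg=="/>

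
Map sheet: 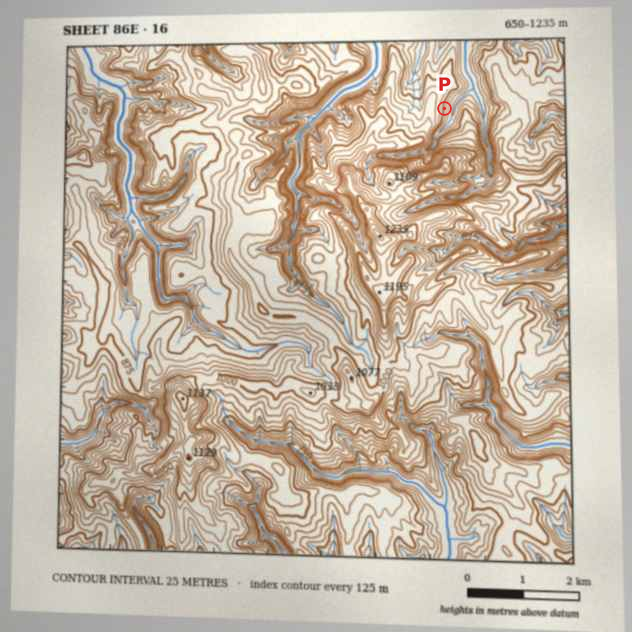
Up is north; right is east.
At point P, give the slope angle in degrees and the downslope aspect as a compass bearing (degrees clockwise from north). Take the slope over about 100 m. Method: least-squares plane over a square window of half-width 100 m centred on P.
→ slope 24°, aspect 96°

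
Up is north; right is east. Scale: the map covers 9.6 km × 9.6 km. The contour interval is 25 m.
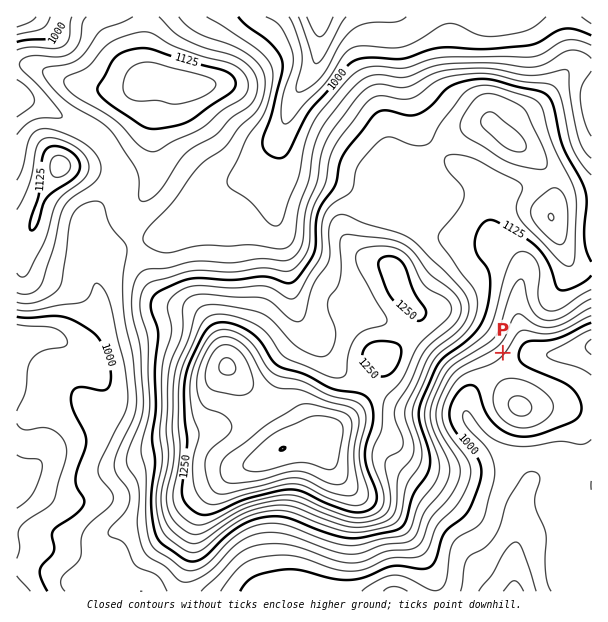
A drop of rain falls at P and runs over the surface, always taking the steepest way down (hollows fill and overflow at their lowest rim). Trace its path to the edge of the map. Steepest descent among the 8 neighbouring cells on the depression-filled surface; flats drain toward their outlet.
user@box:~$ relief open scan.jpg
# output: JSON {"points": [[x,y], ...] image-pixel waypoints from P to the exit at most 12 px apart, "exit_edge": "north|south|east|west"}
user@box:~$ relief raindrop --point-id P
{"points": [[503, 353], [515, 357], [527, 357], [539, 356], [551, 356], [563, 354], [575, 351], [587, 348], [591, 348]], "exit_edge": "east"}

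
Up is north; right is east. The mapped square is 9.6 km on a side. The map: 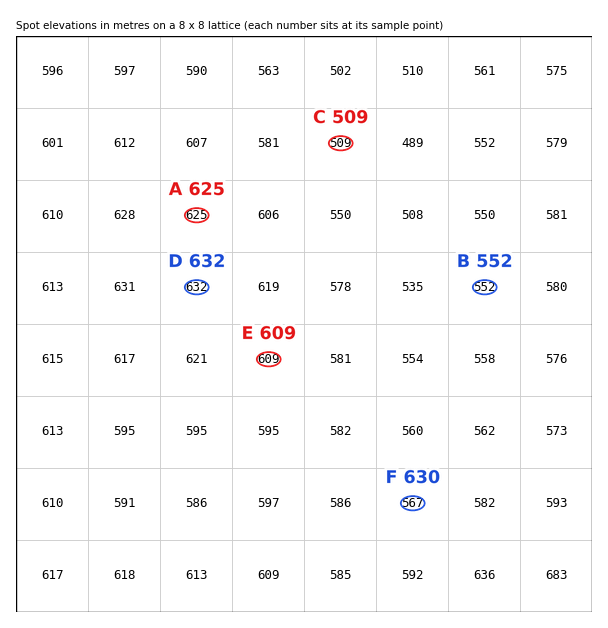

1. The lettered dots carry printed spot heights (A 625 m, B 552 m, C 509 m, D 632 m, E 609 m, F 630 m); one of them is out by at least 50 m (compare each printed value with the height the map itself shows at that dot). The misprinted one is F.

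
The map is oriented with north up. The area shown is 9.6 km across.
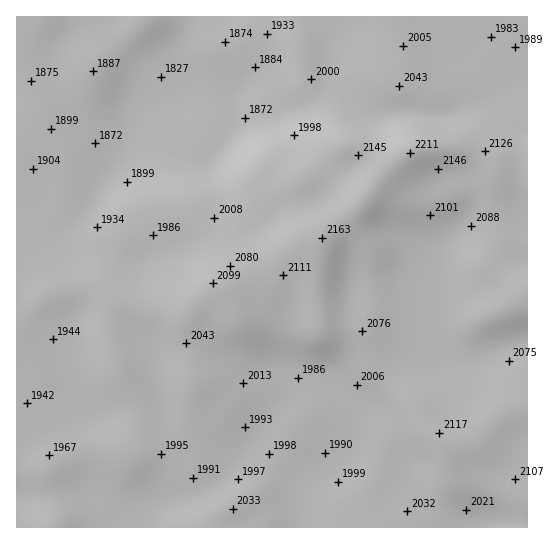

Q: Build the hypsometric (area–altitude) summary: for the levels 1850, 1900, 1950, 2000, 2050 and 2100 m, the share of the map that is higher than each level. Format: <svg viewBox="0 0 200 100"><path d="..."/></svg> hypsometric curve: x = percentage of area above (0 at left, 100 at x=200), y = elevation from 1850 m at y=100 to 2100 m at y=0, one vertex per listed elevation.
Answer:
<svg viewBox="0 0 200 100"><path d="M192 100l-19-20-21-20-48-20-39-20-35-20"/></svg>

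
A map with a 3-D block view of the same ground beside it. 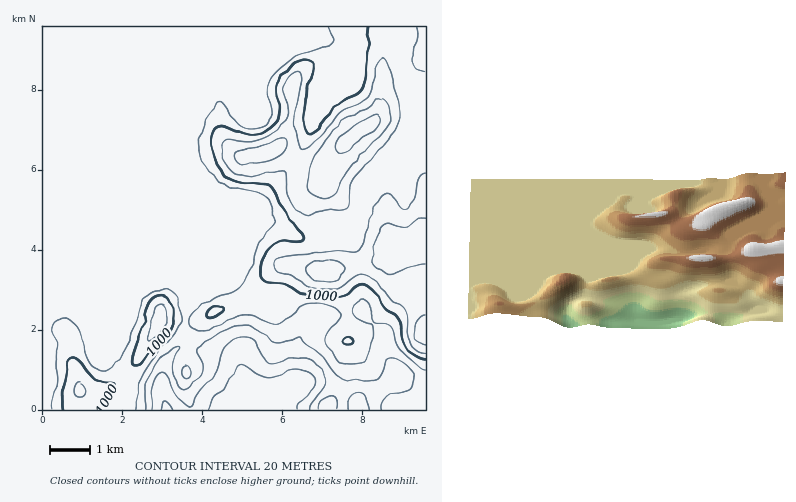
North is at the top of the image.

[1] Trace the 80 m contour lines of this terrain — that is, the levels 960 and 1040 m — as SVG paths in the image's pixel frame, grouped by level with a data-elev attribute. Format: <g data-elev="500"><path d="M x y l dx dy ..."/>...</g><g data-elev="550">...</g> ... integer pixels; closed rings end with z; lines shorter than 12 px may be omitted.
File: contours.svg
<g data-elev="960"><path d="M145 410l0-20 2-8 9-17 8-10 11-7 5-2-7 14 0 12 5 14 4 3 6 0 10-9 5-8 0-8-6-12 1-4 27-18 11-4 8-1 12 4 20 14 6 0 18-6 5 7 16 12 13 18 8 5 32 1 6-4 10-17 4 0 8 3 6 4 4 6 2 8-1 6-5 5-23 7-3 5 0 7"/><path d="M338 410l-1-10-3-4-2-1-6 2-4 4-3 5-1 4"/></g><g data-elev="1040"><path d="M426 315l-4 1-4 4-3 14 3 8 8 4"/><path d="M323 282l11-1 6-3 4-8-2-6-6-3-10-2-11 3-7 4-2 4 3 6 5 4z"/><path d="M426 218l-6 1-16 8-4 0-12-4-4 1-8 12-4 24 1 4 3 4 16 6 20-8 14-2"/><path d="M320 198l8 0 6-3 12-24 40-41 3-8 1-8-2-10-4-5-4 0-14 9-22 11-12 14-14 19-7 14-3 20 3 8z"/><path d="M242 164l24-3 10-3 9-8 1-6 0-4-6-1-42 13-3 2 0 4 3 4z"/></g>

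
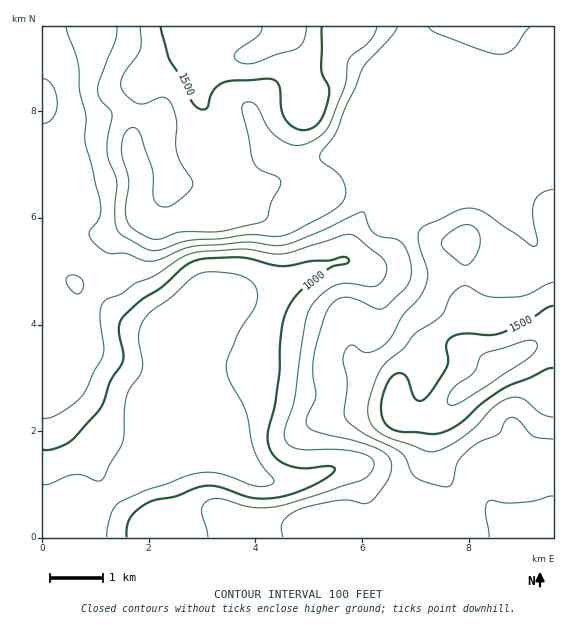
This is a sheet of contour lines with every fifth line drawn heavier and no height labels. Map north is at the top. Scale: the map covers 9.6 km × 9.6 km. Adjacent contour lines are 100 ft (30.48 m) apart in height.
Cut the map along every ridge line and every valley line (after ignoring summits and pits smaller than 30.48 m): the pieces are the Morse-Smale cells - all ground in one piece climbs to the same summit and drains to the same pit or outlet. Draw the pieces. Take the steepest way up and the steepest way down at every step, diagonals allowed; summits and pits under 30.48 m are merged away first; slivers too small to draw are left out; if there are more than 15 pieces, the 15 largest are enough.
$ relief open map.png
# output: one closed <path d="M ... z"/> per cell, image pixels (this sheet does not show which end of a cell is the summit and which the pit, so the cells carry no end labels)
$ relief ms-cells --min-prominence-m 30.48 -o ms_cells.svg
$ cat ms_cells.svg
<path d="M411 26l-369 1 1 511 214-1 0-34 2-22-4-6-7-5-25-7-22-1-16 3-56 21-12 2 58-60 31-75 9-17 16-20 10-21 39-10 35-16 31-10 8-28 16-31-3-36 44-105z"/><path d="M553 159l-8 0-17 6-47 20-22 1-26 9-33 0-16-4-12 6-18 34-5 21-5 9-29 8-35 16-32 8-9 4-8 19-16 20-9 17-31 75-58 60 12-2 56-21 28-3 35 8 10 7-1 61 296 0z"/><path d="M553 26l-141 0-1 33-44 105 3 33 14-6 16 4 33 0 26-9 22-1 47-20 17-6 8 0z"/>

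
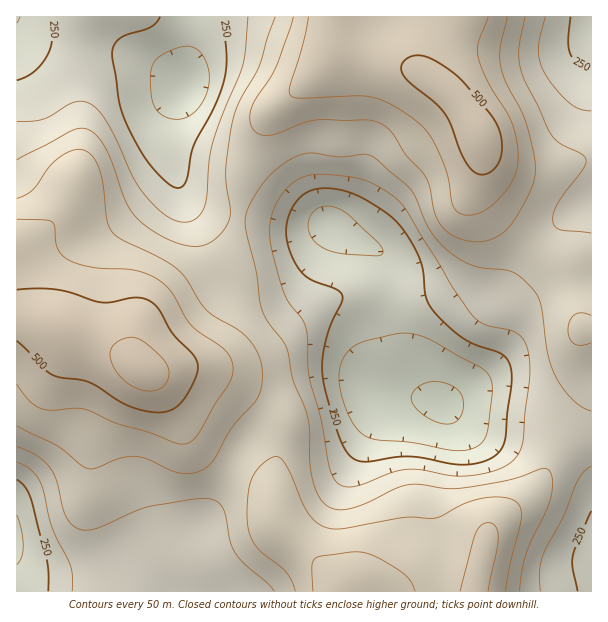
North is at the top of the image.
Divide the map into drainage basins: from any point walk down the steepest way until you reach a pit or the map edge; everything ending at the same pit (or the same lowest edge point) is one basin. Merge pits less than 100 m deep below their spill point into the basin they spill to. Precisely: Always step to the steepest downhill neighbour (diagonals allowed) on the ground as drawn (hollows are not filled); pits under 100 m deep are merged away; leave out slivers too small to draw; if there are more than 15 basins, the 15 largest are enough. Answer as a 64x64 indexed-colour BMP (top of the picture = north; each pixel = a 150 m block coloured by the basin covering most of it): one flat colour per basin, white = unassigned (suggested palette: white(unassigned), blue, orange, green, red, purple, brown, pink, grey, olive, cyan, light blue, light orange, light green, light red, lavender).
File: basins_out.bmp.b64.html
<image width="64" height="64" href="data:image/bmp;base64,Qk12CAAAAAAAAHYAAAAoAAAAQAAAAEAAAAABAAQAAAAAAAAIAAATCwAAEwsAABAAAAAAAAAA////ALR3HwAOf/8ALKAsACgn1gC9Z5QAS1aMAMJ34wB/f38AIr28AM++FwDox64AeLv/AIrfmACWmP8A1bDFADMzMzMzMzMzMzMzMzMzMzMzMxEREREREREVVVVVVVVVMzMzMzMzMzMzMzMzMzMzMzMxERERERERERVVVVVVVVUzMzMzMzMzMzMzMzMzMzMzMxEREREREREREVVVVVVVVTMzMzMzMzMzMzMzMzMzMzMxERERERERERERVVVVVVVVMzMzMzMzMzMzMzMzMzMzMxERERERERERERFVVVVVVVUzMzMzMzMzMzMzMzMzMzMxEREREREREREREVVVVVVVVTMzMzMzMzMzMzMzMzMzMxERERERERERERERFVVVVVVVMzMzMzMzMzMzMzMzMzMxEREREREREREREREVVVVVVVUzMzMzMzMzMzMzMzMzMzERERERERERERERERFVVVVVVTMzMzMzMzMzMzMzMzMzMRERERERERERERERERFVVVVVMzMzMzMzMzMzMzMzMzMxERERERERERERERERERVVVVUzMzMzMzMzMzMzMzMzMzEREREREREREREREREREVVVVTMzMzMzMzMzMzMzMzMzMRERERERERERERERERERVVVVMzMzMzMzMzMzMzMzMzMxEREREREREREREREREREVVVUzMzMzMzMzMzMzMzMzMzERERERERERERERERERERVVVTMzMzMzMzMzMzMzMzMzMREREREREREREREREREREVVVMzMzMzMzMzMzMzMzMzMxERERERERERERERERERERVVUzMzMzMzMzMzMzMzMzMzEREREREREREREREREREREVVTMzMzMzMzMzMzMzMzMzMRERERERERERERERERERERVVMzMzMzMzMzMzMzMzMzMxEREREREREREREREREREREVUzMzMzMzMzMzMzMzMzMxERERERERERERERERERERERFTMzMzMzMzMzMzMzMzMREREREREREREREREREREREREVMzMzMzMzMzMzMzMzMRERERERERERERERERERERERERUzMzMzMzMzMzMzMzERERERERERERERERERERERERERFTMzMzMzMzMxEzMxEREREREREREREREREREREREREREVMzMzMzMzMRERERERERERERERERERERERERERERERERUzMzMzMzMhERERERERERERERERERERERERERERERERFTMzMzMyIiEREREREREREREREREREREREREREREREREVMzMzIiIiIhERERERERERERERERERERERERERERERERUzMyIiIiIiERERERERERERERERERERERERERERERERFCIiIiIiIiIhEREREREREREREREREREREREREREREREUIiIiIiIiIiIREREREREREREREREREREREREREREREUQiIiIiIiIiIiERERERERERERERERERERERERERERERRCIiIiIiIiIiIiERERERERERERERERERERERERERERFEIiIiIiIiIiIiIhEREREREREREREREREREREREREREUQiIiIiIiIiIiIiIhERERERERERERERERERERERERERRCIiIiIiIiIiIiIiIhERERERERERERERERERERERERREIiIiIiIiIiIiIiIiEREREREREREREREREREREREUREQiIiIiIiIiIiIiIiIRERERERERERERERERERERFERERCIiIiIiIiIiIiIiIhERERERERERERERERERERFEREREIiIiIiIiIiIiIiIiERERERERERERERERERERFEREREQiIiIiIiIiIiIiIiIhERERERERERERERERERFERERERCIiIiIiIiIiIiIiIiERERERERERERERERERFEREREREIiIiIiIiIiIiIiIiIRERERERERERERERERFEREREREQiIiIiIiIiIiIiIiIhEREREREREREREREREURERERERCIiIiIiIiIiIiIiIiERERERERERERERERERREREREREIiIiIiIiIiIiIiIiIRERERERERERERERERFEREREREQiIiIiIiIiIiIiIiIiEREREREREREREREREURERERERCIiIiIiIiIiIiIiIiIRERERERERERERERERREREREREIiIiIiIiIiIiIiIiIhERERERERERERERERFEREREREQiIiIiIiIiIiIiIiIiIREREREREREREREREURERERERCIiIiIiIiIiIiIiIiIhEREREREREREREREUREREREREIiIiIiIiIiIiIiIiIiIRERERERERERERERREREREREQiIiIiIiIiIiIiIiIiIiERERERERERERERRERERERERCIiIiIiIiIiIiIiIiIiIhERERERERERERREREREREREIiIiIiIiIiIiIiIiIiIiIRERERERERERREREREREREQiIiIiIiIiIiIiIiIiIiIiERERERERERRERERERERERCIiIiIiIiIiIiIiIiIiIiIhERERERERREREREREREREIiIiIiIiIiIiIiIiIiIiIiIRERERERFEREREREREREQiIiIiIiIiIiIiIiIiIiIiIiEREREREURERERERERERCIiIiIiIiIiIiIiIiIiIiIiIRERERERFEREREREREREIiIiIiIiIiIiIiIiIiIiIiIhERERERERREREREREREQiIiIiIiIiIiIiIiIiIiIiIiERERERERFERERERERERCIiIiIiIiIiIiIiIiIiIiIiIRERERERERRERERERERE"/>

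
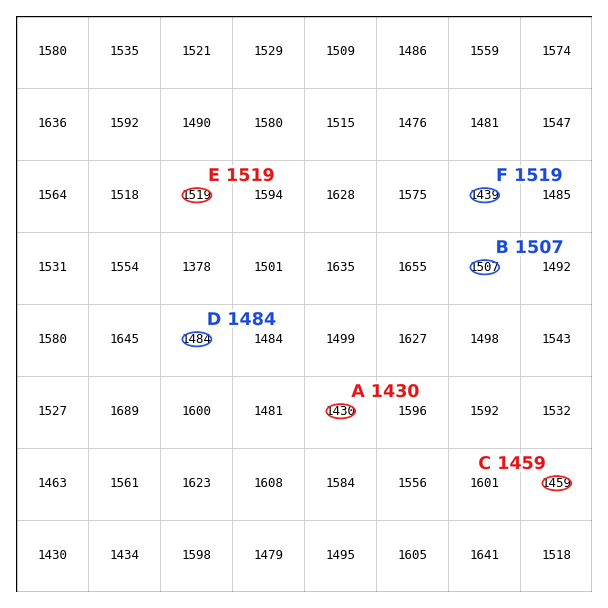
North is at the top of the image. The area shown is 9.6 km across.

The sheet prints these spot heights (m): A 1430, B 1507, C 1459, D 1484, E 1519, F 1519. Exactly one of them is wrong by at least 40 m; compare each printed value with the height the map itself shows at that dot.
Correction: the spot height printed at F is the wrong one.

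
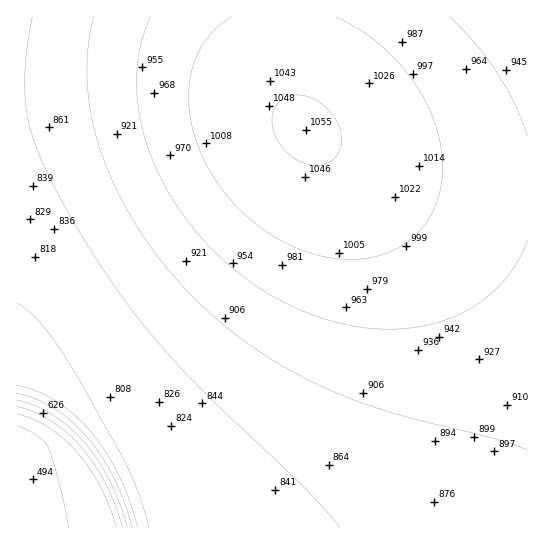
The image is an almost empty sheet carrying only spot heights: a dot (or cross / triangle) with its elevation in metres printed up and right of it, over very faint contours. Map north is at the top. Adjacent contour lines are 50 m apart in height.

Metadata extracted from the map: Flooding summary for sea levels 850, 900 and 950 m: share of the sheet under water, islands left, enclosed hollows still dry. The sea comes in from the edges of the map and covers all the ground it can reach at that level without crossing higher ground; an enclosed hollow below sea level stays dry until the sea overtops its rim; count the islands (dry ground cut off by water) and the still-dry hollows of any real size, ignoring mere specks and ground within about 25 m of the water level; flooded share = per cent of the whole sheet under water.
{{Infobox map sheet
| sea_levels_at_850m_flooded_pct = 23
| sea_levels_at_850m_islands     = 0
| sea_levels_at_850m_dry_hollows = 0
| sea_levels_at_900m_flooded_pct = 44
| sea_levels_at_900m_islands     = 0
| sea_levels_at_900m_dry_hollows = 0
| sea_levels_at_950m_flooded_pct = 62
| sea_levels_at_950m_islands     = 0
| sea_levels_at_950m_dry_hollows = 0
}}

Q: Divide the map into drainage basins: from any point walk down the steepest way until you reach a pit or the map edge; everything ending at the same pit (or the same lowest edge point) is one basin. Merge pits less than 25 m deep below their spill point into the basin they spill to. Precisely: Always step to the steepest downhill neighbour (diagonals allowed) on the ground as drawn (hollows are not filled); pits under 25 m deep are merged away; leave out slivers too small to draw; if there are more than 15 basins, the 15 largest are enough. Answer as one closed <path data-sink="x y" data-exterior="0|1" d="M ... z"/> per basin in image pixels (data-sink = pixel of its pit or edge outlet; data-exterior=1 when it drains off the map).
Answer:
<path data-sink="17 527" data-exterior="1" d="M281 16l-265 1 1 511 511-1 0-338-69-4-50-8-56-17-38-21-15-17-11-25-6-38z"/><path data-sink="527 17" data-exterior="1" d="M527 16l-245 0 1 43 4 27 6 23 10 17 12 13 16 10 39 18 39 10 38 7 48 4 32 0z"/>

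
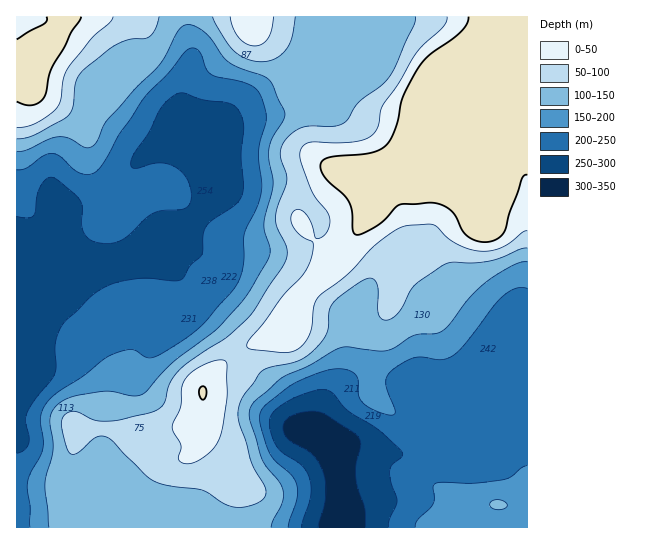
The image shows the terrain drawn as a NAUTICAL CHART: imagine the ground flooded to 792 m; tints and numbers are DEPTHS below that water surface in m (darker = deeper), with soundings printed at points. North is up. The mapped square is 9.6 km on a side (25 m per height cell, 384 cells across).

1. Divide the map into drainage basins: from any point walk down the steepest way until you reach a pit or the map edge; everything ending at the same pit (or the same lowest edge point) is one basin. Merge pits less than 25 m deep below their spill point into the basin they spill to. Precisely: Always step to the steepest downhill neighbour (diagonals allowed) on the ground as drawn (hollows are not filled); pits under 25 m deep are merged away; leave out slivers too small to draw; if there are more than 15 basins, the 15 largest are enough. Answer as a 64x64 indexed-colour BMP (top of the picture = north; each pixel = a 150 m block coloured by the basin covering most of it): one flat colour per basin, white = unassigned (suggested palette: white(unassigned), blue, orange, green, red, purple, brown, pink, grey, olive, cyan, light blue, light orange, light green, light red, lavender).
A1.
<image width="64" height="64" href="data:image/bmp;base64,Qk12CAAAAAAAAHYAAAAoAAAAQAAAAEAAAAABAAQAAAAAAAAIAAATCwAAEwsAABAAAAAAAAAA////ALR3HwAOf/8ALKAsACgn1gC9Z5QAS1aMAMJ34wB/f38AIr28AM++FwDox64AeLv/AIrfmACWmP8A1bDFABERERERERERERERERERIiIiIiIiIiIiIiIiIiIiIiIiEREREREREREREREREREiIiIiIiIiIiIiIiIiIiIiIiIRERERERERERERERERESIiIiIiIiIiIiIiIiIiIiIiIhERERERERERERERERERIiIiIiIiIiIiIiIiIiIiIiIiEREREREREREREREREREiIiIiIiIiIiIiIiIiIiIiIiIRERERERERERERERERESIiIiIiIiIiIiIiIiIiIiIiIhERERERERERERERERERIiIiIiIiIiIiIiIiIiIiIiIiERERERERERERERERERIiIiIiIiIiIiIiIiIiIiIiIiIRERERERERERERERERIiIiIiIiIiIiIiIiIiIiIiIiIhERERERERERERERERIiIiIiIiIiIiIiIiIiIiIiIiIiERERERERERERERERIiIiIiIiIiIiIiIiIiIiIiIiIiIREREREREREREREREiIiIiIiIiIiIiIiIiIiIiIiIiIhEREREREREREREREiIiIiIiIiIiIiIiIiIiIiIiIiIiERERERERERERERESIiIiIiIiIiIiIiIiIiIiIiIiIiIRERERERERERERERIiIiIiIiIiIiIiIiIiIiIiIiIiIhEREREREREREREREiIiIiIiIiIiIiIiIiIiIiIiIiIiERERERERERERERESIiIiIiIiIiIiIiIiIiIiIiIiIiIRERERERERERERERIiIiIiIiIiIiIiIiIiIiIiIiIiIhERERERERERERERESIiIiIiIiIiIiIiIiIiIiIiIiIiEREREREREREREREREiIiIiIiIiIiIiIiIiIiIiIiIiIRERERERERERERERERIiIiIiIiIiIiIiIiIiIiIiIiIhERERERERERERERERESIiIiIiIiIiIiIiIiIiIiIiIiERERERERERERERERERESIiIiIiIiIiIiIiIiIiIiIiIRERERERERERERERERERESIiIiIiIiIiIiIiIiIiIiIhERERERERERERERERERERESIiIiIiIiIiIiIiIiIiIiEREREREREREREREREREREREiIiIiIiIiIiIiIiIiIiIRERERERERERERERERERERERIiIiIiIiIiIiIiIiIiIhEREREREREREREREREREREREiIiIiIiIiIiIiIiIiIiERERERERERERERERERERERERIiIiIiIiIiIiIiIiIiIRERERERERERERERERERERERESIiIiIiIiIiIiIiIiIhEREREREREREREREREREREREREiIiIiIiIiIiIiIiIiERERERERERERERERERERERERERIiIiIiIiIiIiIiIiIRERERERERERERERERERERERERESIiIiIiIiIiIiIiIhERERERERERERERERERERERERERIiIiIiIiIiIiIiIiERERERERERERERERERERERERERIiIiIiIiIiIiIiIiIRERERERERERERERERERERERERIiIiIiIiIiIiIiIiIhERERERERERERERERERERERERIiIiIiIiIiIiIiIiIiERERERERERERERERERERERERIiIiIiIiIiIiIiIiIiIREREREREREREREREREREREREiIiIiIiIiIiIiIiIiIhERERERERERERERERERERERESIiIiIiIiIiIiIiIiIiEREREREREREREREREREREREREiIiIiIiIiIiIiIiIiIREREREREREREREREREREREREREiIiIiIiIiIiIiIiIhERERERERERERERERERERERERERIiIiIiIiIiIiIiIiEREREREREREREREREREREREREREiIiIiIiIiIiIiIiIRERERERERERERERERERERERERERIiIiIiIiIiIiIiIhEREREREREREREREREREREREREREREREiIiIiIiIiIiERERERERERERERERERERERERERERERERIiIiIiIiIiIRERERERERERERERERERERERERERERERERIiIiIiIiIhERERERERERERERERERERERERERERERERESIiIiIiIiERERERERERERERERERERERERERERERERERIiIiIiIiIRERERERERERERERERERERERERERERERERESIiIiIiIhERERERERERERERERERERERERERERERERERIiIiIiIiEREREREREREREREREREREREREREREREREREiIiIiIiIRERERERERERERERERERERERERERERERERESIiIiIiIhEREREREREREREREREREREREREREREREREREiIiIiIiERERERERERERERERERERERERERERERERERERIiIRERERERERERERERERERERERERERERERERERERERERERERESIRERERERERERERERERERERERERERERERERERERERERIiEREREREREREREREREREREREREREREREREREREREREiIRERERERERERERERERERERERERERERERERERERERESIiERERERERERERERERERERERERERERERERERERERERIiIhEREREREREREREREREREREREREREREREREREREREiIiIRERERERERERERERERERERERERERERERERERERESIiIhERERERERERERERERERERERERERERERERERERER"/>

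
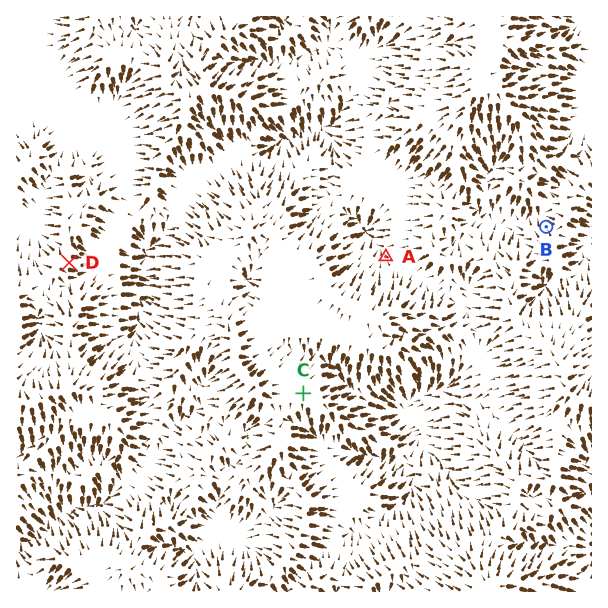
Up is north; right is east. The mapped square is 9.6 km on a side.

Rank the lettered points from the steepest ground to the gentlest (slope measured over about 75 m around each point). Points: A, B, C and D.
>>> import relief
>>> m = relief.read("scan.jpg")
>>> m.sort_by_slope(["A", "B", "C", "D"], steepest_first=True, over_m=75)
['D', 'B', 'A', 'C']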